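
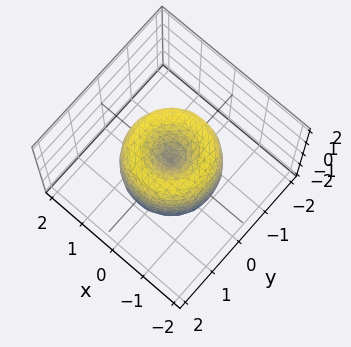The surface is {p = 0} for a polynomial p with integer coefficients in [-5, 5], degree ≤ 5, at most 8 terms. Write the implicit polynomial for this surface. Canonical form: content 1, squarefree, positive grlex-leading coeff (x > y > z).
The degree is 4 — a generic line meets the surface in up to 4 points.
By symmetry, every cross-section ⟂ z is a circle, so x, y appear only via x² + y².
From the axis intercepts and sections: it crosses the y-axis at the gridline y = 0; one x-axis crossing is at x = 0.
Putting this together gives p.

2*x^4 + 4*x^2*y^2 + 2*y^4 - 3*x^2 - 3*y^2 + z^2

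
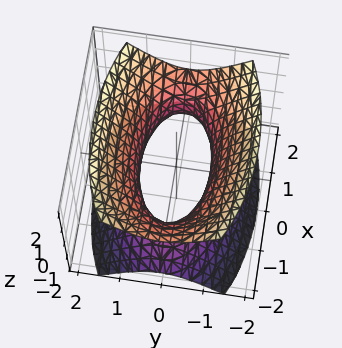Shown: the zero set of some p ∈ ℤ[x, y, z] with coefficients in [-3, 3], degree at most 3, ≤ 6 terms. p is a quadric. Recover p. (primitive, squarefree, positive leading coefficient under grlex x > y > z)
x^2 + 3*y^2 - 2*z^2 - 2

1. Degree: an hourglass — one-sheet hyperboloid; a quadric, so deg p = 2.
2. Symmetries: mirror symmetry z ↦ −z ⇒ only even powers of z; it's symmetric under y → −y, forcing even powers of y; it's symmetric under x → −x, forcing even powers of x.
3. Checking where it meets the axes: no z-intercept at any integer in the box.
4. Together with the visible shape, these determine p as stated.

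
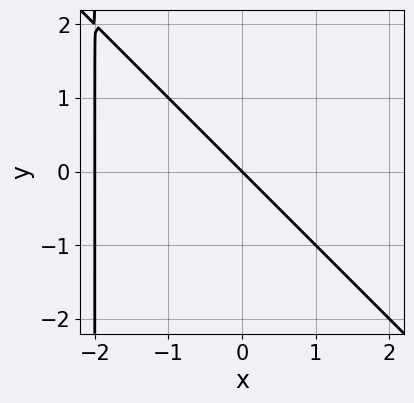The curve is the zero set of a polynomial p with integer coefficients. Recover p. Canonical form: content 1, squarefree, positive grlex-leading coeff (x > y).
x^2 + x*y + 2*x + 2*y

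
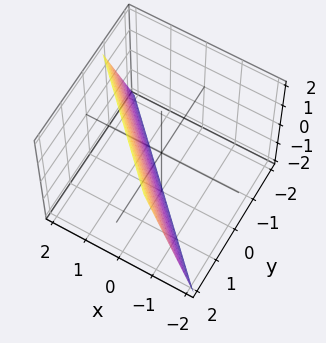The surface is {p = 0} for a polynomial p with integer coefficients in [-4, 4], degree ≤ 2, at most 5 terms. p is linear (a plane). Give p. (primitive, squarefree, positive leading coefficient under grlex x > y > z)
1. The degree is 1 — every cross-section is a straight line — this is a plane.
2. From the visible intercepts: one z-axis crossing is at z = -2.
3. These observations pin down the coefficients.

3*x + 3*y - z - 2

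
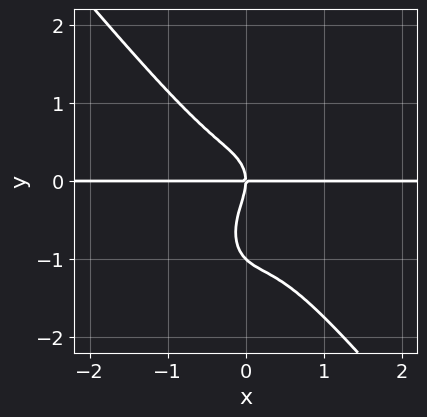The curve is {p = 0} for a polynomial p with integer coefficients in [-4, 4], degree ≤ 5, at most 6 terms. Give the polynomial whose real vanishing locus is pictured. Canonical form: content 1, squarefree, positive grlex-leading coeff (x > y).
3*x^3*y + x^2*y^2 + y^4 + y^3 + x*y

First, the degree is 4 — the shape is more complex than any degree-3 curve.
Then, from the visible intercepts: among the integer gridlines, it crosses the y-axis at y ∈ {-1, 0}; every point of the x-axis in the box is on the curve.
Finally, assembling these constraints gives the stated polynomial.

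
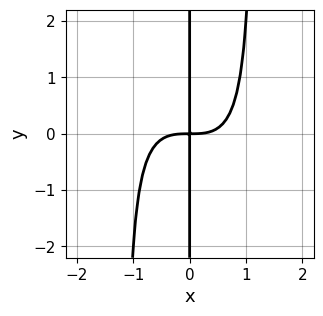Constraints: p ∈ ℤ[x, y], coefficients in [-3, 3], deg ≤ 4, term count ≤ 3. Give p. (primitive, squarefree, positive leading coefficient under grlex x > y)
2*x^4 + 2*x^3*y - 3*x*y

First, deg p = 4. The shape is more complex than any degree-3 curve.
Then, against the integer gridlines: every point of the y-axis in the box is on the curve.
Finally, matching integer coefficients to the picture gives p.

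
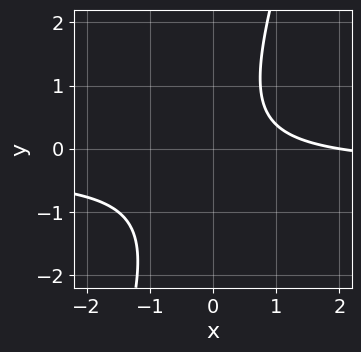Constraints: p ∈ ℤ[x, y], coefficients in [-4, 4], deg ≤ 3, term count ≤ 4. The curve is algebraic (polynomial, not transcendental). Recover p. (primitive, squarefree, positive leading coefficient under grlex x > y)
First, deg p = 2.
Next, from the axis intercepts and sections: it misses every integer gridline on the y-axis; it crosses the x-axis at the gridline x = 2.
Finally, these observations pin down the coefficients.

3*x*y - y^2 + x - 2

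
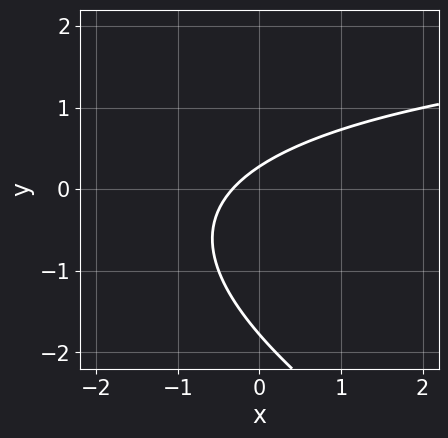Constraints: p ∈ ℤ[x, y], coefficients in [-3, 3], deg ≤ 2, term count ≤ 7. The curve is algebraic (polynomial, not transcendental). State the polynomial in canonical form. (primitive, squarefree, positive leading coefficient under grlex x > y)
1. The degree is 2 — no degree-1 curve has this shape.
2. The integer polynomial consistent with all of this is the stated p.

x*y + 2*y^2 - 3*x + 3*y - 1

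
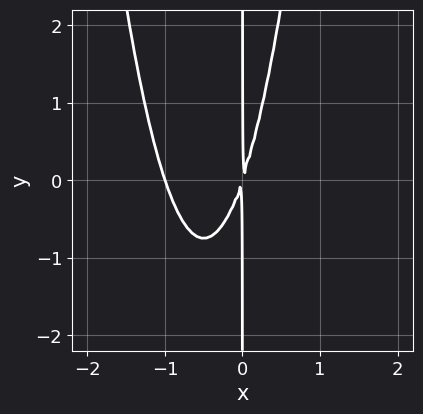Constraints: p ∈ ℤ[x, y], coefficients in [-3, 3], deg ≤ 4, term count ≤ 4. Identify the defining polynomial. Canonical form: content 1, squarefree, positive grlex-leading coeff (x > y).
3*x^3 + 3*x^2 - x*y

(a) Degree: a generic line meets the curve in up to 3 points, so deg p = 3.
(b) Observable constraints: one x-axis crossing is at x = -1; every point of the y-axis in the box is on the curve.
(c) These observations pin down the coefficients.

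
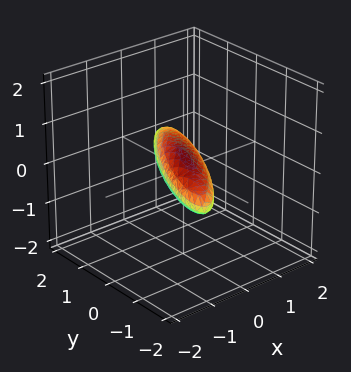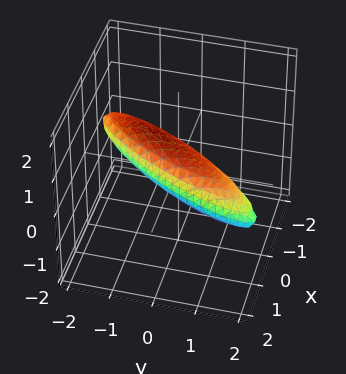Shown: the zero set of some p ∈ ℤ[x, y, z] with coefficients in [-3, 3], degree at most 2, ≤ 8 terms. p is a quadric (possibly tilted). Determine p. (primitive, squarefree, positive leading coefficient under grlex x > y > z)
3*x^2 - 3*x*y + x*z + y^2 + 3*z^2 - 1

First, degree: no degree-1 surface has this shape, so deg p = 2.
Then, from the axis intercepts and sections: among the integer gridlines, it crosses the y-axis at y ∈ {-1, 1}.
Finally, putting this together gives p.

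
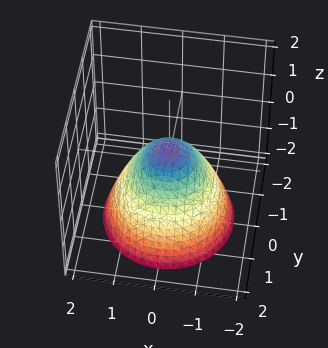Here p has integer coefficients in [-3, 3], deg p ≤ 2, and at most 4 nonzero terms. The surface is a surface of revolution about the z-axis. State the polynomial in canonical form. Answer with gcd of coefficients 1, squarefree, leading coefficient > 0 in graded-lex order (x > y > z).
First, degree: the shape is more complex than any degree-1 surface, so deg p = 2.
Then, symmetries: rotational symmetry about the z-axis ⇒ p depends on x, y only through x² + y².
Then, from the visible intercepts: a circular section at z = -2 has radius between 1 and 2.
Finally, putting this together gives p.

2*x^2 + 2*y^2 + 2*z - 1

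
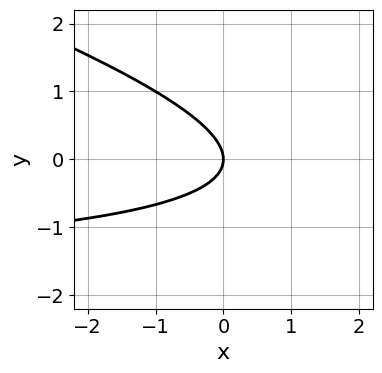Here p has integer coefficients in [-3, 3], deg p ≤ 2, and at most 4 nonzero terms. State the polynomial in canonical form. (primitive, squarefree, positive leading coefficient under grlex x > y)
x*y + 3*y^2 + 2*x

1. deg p = 2. The shape is more complex than any degree-1 curve.
2. From the axis intercepts and sections: one x-axis crossing is at x = 0; it meets the y-axis at y = 0 (among the integer gridlines).
3. The integer polynomial consistent with all of this is the stated p.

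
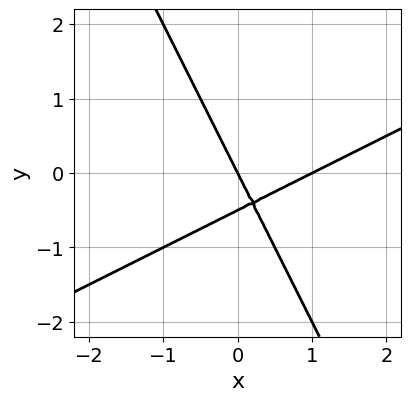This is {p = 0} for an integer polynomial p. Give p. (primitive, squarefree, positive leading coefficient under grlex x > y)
1. deg p = 2.
2. Reading off the gridlines: one y-axis crossing is at y = 0; the x-axis gridline crossings are at x ∈ {0, 1}.
3. Together with the visible shape, these determine p as stated.

2*x^2 - 3*x*y - 2*y^2 - 2*x - y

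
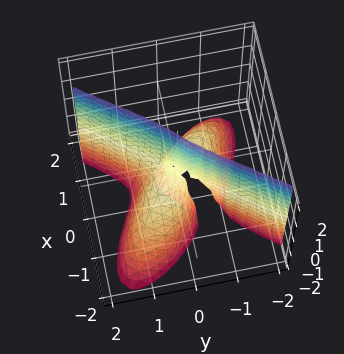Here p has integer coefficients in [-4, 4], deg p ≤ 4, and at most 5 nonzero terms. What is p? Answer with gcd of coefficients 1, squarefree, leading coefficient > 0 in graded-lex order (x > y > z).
deg p = 3. The shape is more complex than any degree-2 surface.
Against the integer gridlines: it meets the y-axis at y = 0 (among the integer gridlines); every point of the z-axis in the box is on the surface; it crosses the x-axis at the gridline x = 0.
Together with the visible shape, these determine p as stated.

3*x^3 + 3*x^2*y - 3*y^3 + 2*x*z - 2*y*z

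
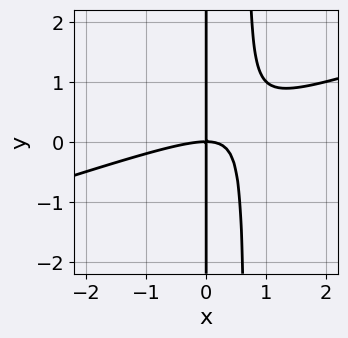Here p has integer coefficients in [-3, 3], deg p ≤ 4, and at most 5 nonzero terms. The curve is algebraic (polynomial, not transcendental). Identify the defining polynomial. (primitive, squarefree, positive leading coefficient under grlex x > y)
(a) deg p = 3. The shape is more complex than any degree-2 curve.
(b) Observable constraints: the visible y-axis segment lies entirely on the curve; it crosses the x-axis at the gridline x = 0.
(c) Matching integer coefficients to the picture gives p.

x^3 - 3*x^2*y + 2*x*y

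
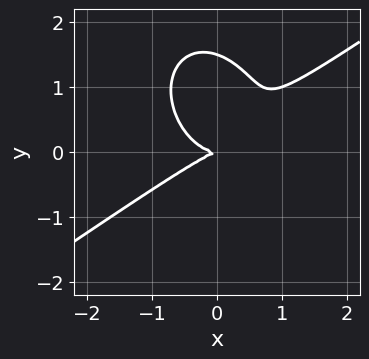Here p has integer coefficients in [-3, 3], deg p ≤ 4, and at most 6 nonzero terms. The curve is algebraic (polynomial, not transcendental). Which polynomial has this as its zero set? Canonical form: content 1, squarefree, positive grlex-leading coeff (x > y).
2*x^3 - 2*x^2*y - 2*y^3 - x*y + 3*y^2

(a) The degree is 3 — no degree-2 curve has this shape.
(b) Reading off the gridlines: it crosses the y-axis at the gridline y = 0; it meets the x-axis at x = 0 (among the integer gridlines).
(c) These observations pin down the coefficients.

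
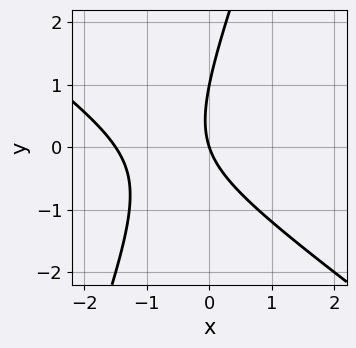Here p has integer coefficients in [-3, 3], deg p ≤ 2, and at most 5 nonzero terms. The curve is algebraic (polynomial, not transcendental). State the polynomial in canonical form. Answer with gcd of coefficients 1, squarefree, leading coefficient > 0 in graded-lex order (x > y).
2*x^2 + 2*x*y - y^2 + 3*x + y

First, the degree is 2 — the shape is more complex than any degree-1 curve.
Next, observable constraints: among the integer gridlines, it crosses the y-axis at y ∈ {0, 1}; it meets the x-axis at x = 0 (among the integer gridlines).
Finally, these observations pin down the coefficients.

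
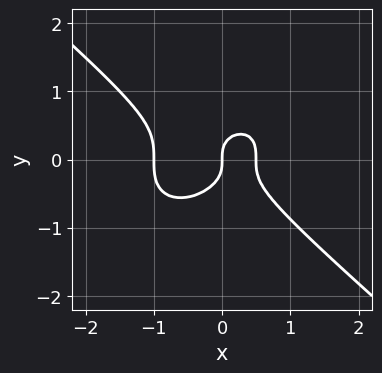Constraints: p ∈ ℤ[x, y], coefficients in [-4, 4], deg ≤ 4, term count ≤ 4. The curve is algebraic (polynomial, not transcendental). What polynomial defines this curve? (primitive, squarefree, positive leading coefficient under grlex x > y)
1. The degree is 3 — no degree-2 curve has this shape.
2. Observable constraints: the x-axis gridline crossings are at x ∈ {-1, 0}; it meets the y-axis at y = 0 (among the integer gridlines).
3. These observations pin down the coefficients.

2*x^3 + 3*y^3 + x^2 - x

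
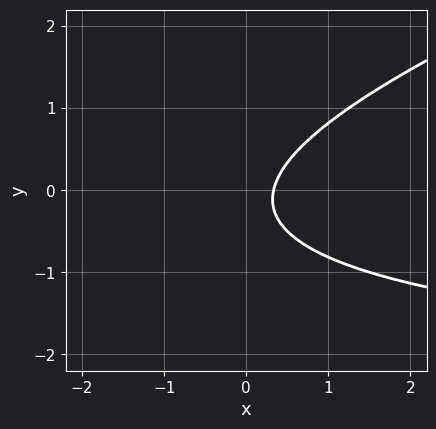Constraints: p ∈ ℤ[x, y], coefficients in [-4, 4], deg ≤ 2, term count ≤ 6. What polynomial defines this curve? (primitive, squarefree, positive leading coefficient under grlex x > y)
First, the degree is 2 — the shape is more complex than any degree-1 curve.
Next, from the axis intercepts and sections: no y-intercept at any integer in the box.
Finally, putting this together gives p.

x*y - 3*y^2 + 3*x - y - 1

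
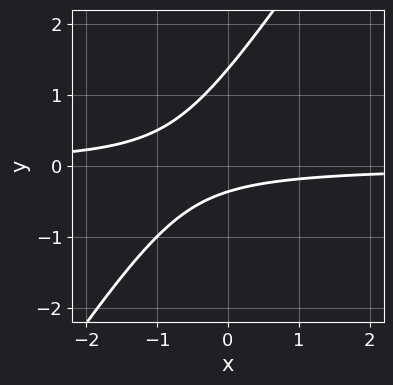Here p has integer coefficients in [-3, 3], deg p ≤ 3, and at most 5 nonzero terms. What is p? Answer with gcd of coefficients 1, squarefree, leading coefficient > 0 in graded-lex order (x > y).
3*x*y - 2*y^2 + 2*y + 1

(a) Degree: a generic line meets the curve in up to 2 points, so deg p = 2.
(b) Against the integer gridlines: the curve avoids every integer x-axis point in the box.
(c) Together with the visible shape, these determine p as stated.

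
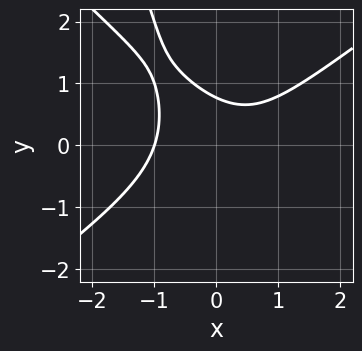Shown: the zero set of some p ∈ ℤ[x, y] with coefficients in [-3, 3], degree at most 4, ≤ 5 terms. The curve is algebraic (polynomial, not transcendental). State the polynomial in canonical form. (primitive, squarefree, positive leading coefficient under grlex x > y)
2*x^3 - 3*x*y^2 - y^3 - 2*y + 2

1. The degree is 3 — no degree-2 curve has this shape.
2. Against the integer gridlines: it crosses the x-axis at the gridline x = -1.
3. The integer polynomial consistent with all of this is the stated p.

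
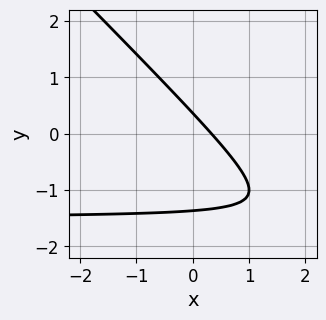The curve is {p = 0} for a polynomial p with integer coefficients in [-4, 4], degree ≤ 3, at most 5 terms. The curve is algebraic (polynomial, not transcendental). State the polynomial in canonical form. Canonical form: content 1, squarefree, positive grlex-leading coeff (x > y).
(a) deg p = 2.
(b) The integer polynomial consistent with all of this is the stated p.

2*x*y + 2*y^2 + 3*x + 2*y - 1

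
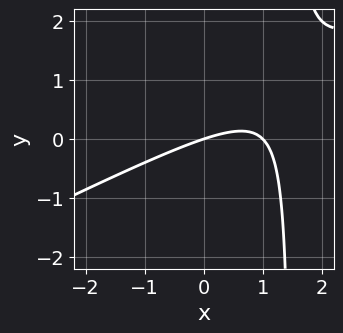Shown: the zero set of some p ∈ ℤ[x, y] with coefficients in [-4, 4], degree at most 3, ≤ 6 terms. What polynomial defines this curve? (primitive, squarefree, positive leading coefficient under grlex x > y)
x^2 - 2*x*y - x + 3*y

1. Degree: no degree-1 curve has this shape, so deg p = 2.
2. Reading off the gridlines: among the integer gridlines, it crosses the x-axis at x ∈ {0, 1}; it crosses the y-axis at the gridline y = 0.
3. These observations pin down the coefficients.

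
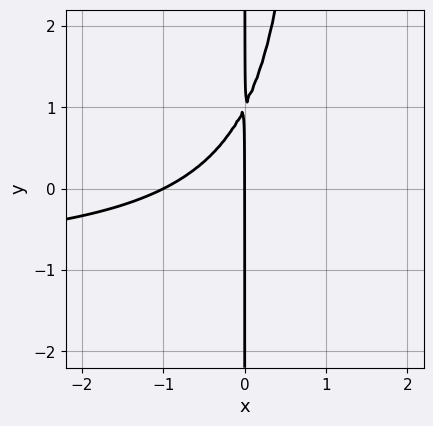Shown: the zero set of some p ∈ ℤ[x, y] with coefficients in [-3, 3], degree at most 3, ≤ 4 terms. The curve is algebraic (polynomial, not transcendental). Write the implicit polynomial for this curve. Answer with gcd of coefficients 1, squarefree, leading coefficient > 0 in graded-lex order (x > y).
x^2*y + x^2 - x*y + x

First, deg p = 3. A generic line meets the curve in up to 3 points.
Then, from the visible intercepts: the x-axis gridline crossings are at x ∈ {-1, 0}; every point of the y-axis in the box is on the curve.
Finally, assembling these constraints gives the stated polynomial.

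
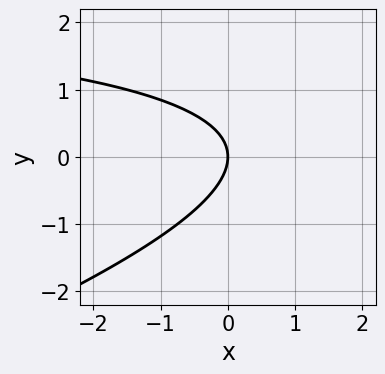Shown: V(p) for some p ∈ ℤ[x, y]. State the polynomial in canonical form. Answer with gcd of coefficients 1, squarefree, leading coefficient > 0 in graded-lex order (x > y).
x*y - 3*y^2 - 3*x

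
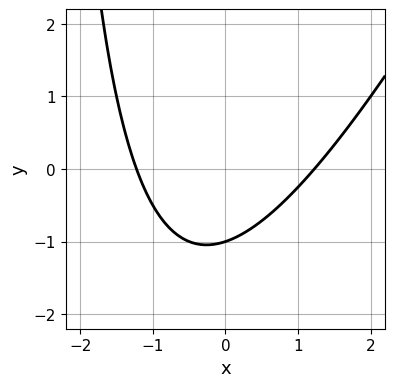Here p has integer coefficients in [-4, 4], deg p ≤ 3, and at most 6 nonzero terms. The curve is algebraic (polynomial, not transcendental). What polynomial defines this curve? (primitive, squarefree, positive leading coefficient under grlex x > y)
2*x^2 - x*y - 3*y - 3

(a) The degree is 2 — no degree-1 curve has this shape.
(b) From the visible intercepts: one y-axis crossing is at y = -1.
(c) Solving for integer coefficients yields p as stated.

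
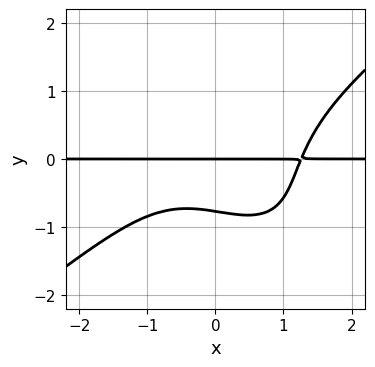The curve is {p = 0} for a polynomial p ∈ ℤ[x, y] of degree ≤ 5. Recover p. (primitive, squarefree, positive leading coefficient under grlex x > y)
Degree: the shape is more complex than any degree-3 curve, so deg p = 4.
From the visible intercepts: every point of the x-axis in the box is on the curve; it meets the y-axis at y = 0 (among the integer gridlines).
Assembling these constraints gives the stated polynomial.

x^3*y - x*y^3 - y^4 - 2*y^2 - 2*y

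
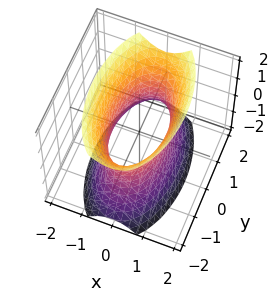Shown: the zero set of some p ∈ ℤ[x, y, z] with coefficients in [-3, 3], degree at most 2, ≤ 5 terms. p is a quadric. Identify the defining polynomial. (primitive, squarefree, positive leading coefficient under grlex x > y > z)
deg p = 2. One connected sheet with a waist; a quadric.
Symmetries: the x ↦ −x reflection is a symmetry, so x appears only in even powers; mirror symmetry z ↦ −z ⇒ only even powers of z; the y ↦ −y reflection is a symmetry, so y appears only in even powers.
Observable constraints: the surface avoids every integer z-axis point in the box.
Matching integer coefficients to the picture gives p.

3*x^2 + y^2 - z^2 - 2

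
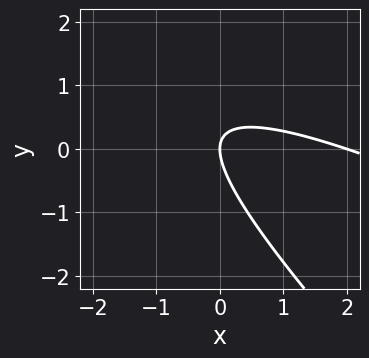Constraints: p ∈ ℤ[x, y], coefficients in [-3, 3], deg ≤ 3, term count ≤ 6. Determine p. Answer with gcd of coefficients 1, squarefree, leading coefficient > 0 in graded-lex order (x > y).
x^2 + 3*x*y + 2*y^2 - 2*x

First, the degree is 2 — a generic line meets the curve in up to 2 points.
Then, against the integer gridlines: one y-axis crossing is at y = 0; the x-axis gridline crossings are at x ∈ {0, 2}.
Finally, the integer polynomial consistent with all of this is the stated p.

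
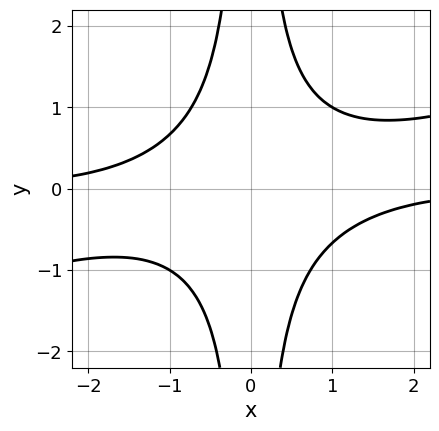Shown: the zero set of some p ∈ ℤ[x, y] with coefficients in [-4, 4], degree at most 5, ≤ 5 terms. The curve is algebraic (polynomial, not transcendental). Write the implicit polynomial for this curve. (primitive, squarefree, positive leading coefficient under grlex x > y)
1. Degree: no degree-3 curve has this shape, so deg p = 4.
2. From the visible intercepts: the curve avoids every integer x-axis point in the box; it misses every integer gridline on the y-axis.
3. Together with the visible shape, these determine p as stated.

x^3*y - 3*x^2*y^2 + 2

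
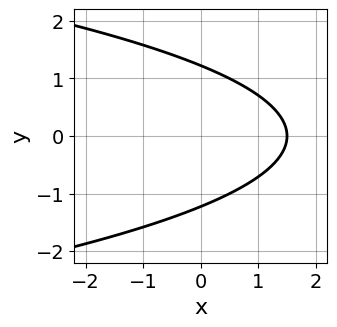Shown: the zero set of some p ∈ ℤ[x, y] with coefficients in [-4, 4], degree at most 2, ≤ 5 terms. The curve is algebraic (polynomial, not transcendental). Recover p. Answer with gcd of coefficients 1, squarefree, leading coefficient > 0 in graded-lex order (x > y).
1. Degree: a generic line meets the curve in up to 2 points, so deg p = 2.
2. Symmetries: mirror symmetry y ↦ −y ⇒ only even powers of y.
3. Assembling these constraints gives the stated polynomial.

2*y^2 + 2*x - 3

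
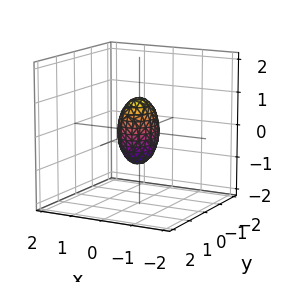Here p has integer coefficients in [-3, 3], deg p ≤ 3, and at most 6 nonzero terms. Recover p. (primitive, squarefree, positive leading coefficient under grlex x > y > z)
1. deg p = 2.
2. Symmetries: the z ↦ −z reflection is a symmetry, so z appears only in even powers; the x ↦ −x reflection is a symmetry, so x appears only in even powers; it's symmetric under y → −y, forcing even powers of y.
3. From the visible intercepts: among the integer gridlines, it crosses the z-axis at z ∈ {-1, 1}.
4. Together with the visible shape, these determine p as stated.

3*x^2 + 2*y^2 + z^2 - 1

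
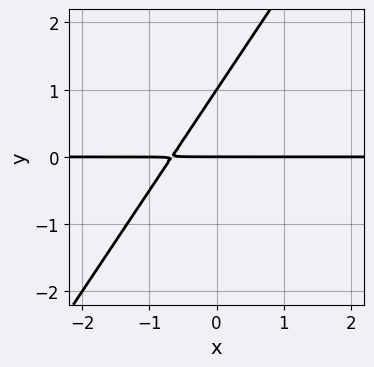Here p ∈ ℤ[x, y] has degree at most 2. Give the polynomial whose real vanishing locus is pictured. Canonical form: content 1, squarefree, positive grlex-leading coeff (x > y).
First, the degree is 2 — the shape is more complex than any degree-1 curve.
Next, observable constraints: every point of the x-axis in the box is on the curve; among the integer gridlines, it crosses the y-axis at y ∈ {0, 1}.
Finally, matching integer coefficients to the picture gives p.

3*x*y - 2*y^2 + 2*y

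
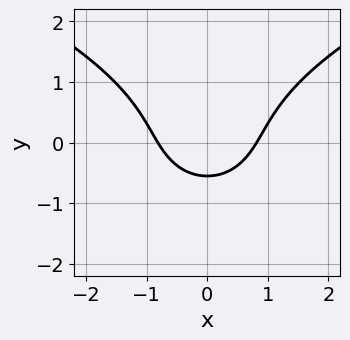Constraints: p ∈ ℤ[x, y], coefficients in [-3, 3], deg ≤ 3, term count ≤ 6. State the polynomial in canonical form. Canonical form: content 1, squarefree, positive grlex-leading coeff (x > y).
First, degree: the shape is more complex than any degree-2 curve, so deg p = 3.
Then, symmetries: the x ↦ −x reflection is a symmetry, so x appears only in even powers.
Finally, these observations pin down the coefficients.

2*y^3 - 3*x^2 + 3*y + 2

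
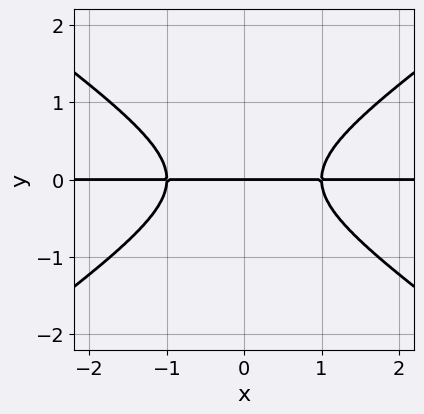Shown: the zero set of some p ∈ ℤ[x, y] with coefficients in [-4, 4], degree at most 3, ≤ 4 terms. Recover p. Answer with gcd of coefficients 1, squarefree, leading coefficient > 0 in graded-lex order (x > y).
(a) deg p = 3.
(b) Symmetries: mirror symmetry x ↦ −x ⇒ only even powers of x.
(c) Checking where it meets the axes: one y-axis crossing is at y = 0; the visible x-axis segment lies entirely on the curve.
(d) Together with the visible shape, these determine p as stated.

x^2*y - 2*y^3 - y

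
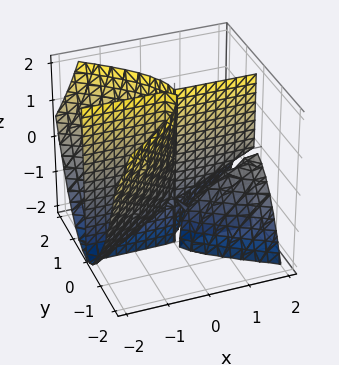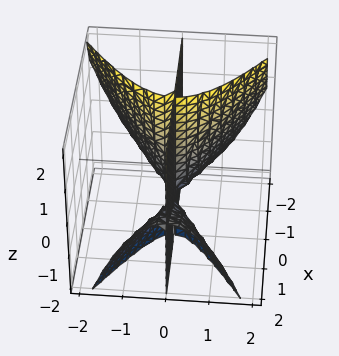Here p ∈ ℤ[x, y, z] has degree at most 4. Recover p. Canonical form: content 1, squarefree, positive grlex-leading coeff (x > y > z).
Degree: no degree-2 surface has this shape, so deg p = 3.
Against the integer gridlines: every point of the z-axis in the box is on the surface; it crosses the y-axis at the gridline y = 0; every point of the x-axis in the box is on the surface.
Fitting integer coefficients to these (and the overall shape) gives p.

x^2*y - 2*x*y*z - 3*y^3 - 2*x*y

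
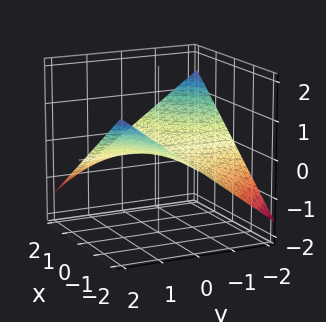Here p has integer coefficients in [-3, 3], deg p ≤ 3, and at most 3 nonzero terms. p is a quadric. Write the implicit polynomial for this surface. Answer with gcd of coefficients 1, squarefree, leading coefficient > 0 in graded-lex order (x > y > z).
x*y + 3*z

(a) The degree is 2 — a hyperbolic paraboloid; a quadric.
(b) From the visible intercepts: every point of the y-axis in the box is on the surface; one z-axis crossing is at z = 0; the visible x-axis segment lies entirely on the surface.
(c) Matching integer coefficients to the picture gives p.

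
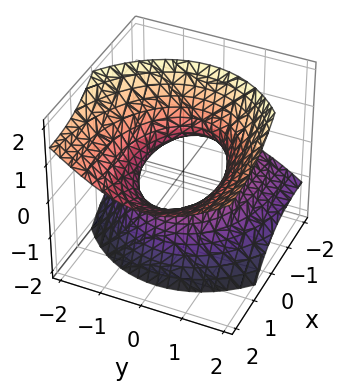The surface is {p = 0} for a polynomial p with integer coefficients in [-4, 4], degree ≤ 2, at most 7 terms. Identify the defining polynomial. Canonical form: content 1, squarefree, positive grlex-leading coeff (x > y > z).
(a) Degree: a generic line meets the surface in up to 2 points, so deg p = 2.
(b) From the axis intercepts and sections: it misses every integer gridline on the z-axis; among the integer gridlines, it crosses the y-axis at y ∈ {-1, 1}.
(c) Assembling these constraints gives the stated polynomial.

x^2 - 3*x*z + 2*y^2 - 2*z^2 - 2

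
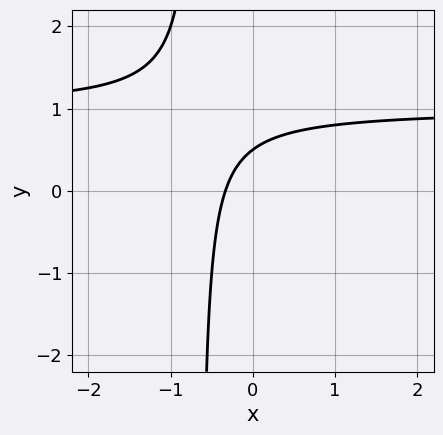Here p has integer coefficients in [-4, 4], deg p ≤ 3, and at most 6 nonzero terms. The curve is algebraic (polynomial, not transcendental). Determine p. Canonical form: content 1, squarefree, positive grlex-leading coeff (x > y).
The degree is 2 — the shape is more complex than any degree-1 curve.
Putting this together gives p.

3*x*y - 3*x + 2*y - 1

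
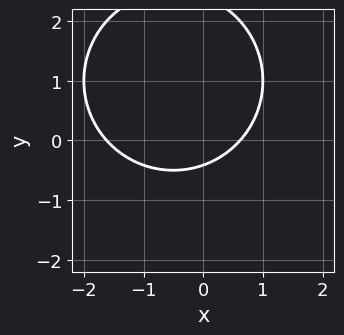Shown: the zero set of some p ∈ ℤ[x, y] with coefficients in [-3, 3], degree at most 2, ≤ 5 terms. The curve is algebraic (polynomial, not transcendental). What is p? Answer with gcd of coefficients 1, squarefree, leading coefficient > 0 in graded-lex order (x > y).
x^2 + y^2 + x - 2*y - 1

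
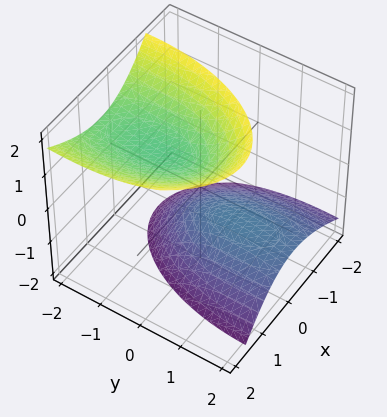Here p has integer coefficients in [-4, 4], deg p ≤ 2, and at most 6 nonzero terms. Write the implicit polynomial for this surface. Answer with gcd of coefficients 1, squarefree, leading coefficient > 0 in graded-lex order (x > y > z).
3*x^2 - 2*x*z + y^2 + 2*y*z - 2*z^2 + 2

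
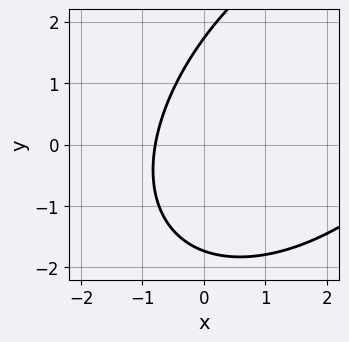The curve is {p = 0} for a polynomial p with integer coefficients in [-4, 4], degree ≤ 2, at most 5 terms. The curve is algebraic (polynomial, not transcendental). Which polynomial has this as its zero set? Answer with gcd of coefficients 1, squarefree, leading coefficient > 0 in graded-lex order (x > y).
x^2 - x*y + y^2 - 3*x - 3

deg p = 2. The shape is more complex than any degree-1 curve.
The integer polynomial consistent with all of this is the stated p.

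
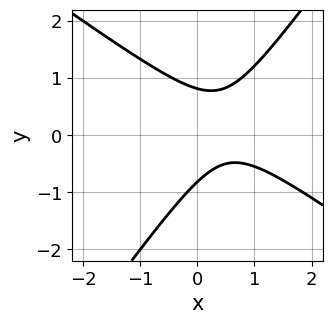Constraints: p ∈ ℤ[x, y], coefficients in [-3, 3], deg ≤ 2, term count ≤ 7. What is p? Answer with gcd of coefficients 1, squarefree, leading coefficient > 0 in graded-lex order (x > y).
(a) The degree is 2 — no degree-1 curve has this shape.
(b) From the visible intercepts: the curve avoids every integer x-axis point in the box.
(c) These observations pin down the coefficients.

3*x^2 + 2*x*y - 3*y^2 - 3*x + 2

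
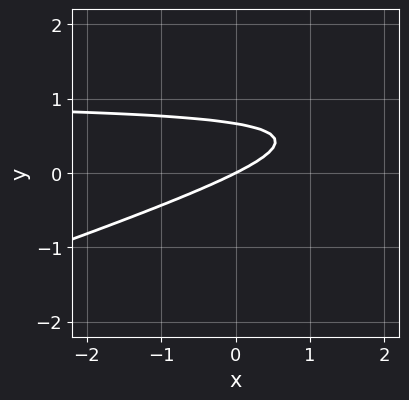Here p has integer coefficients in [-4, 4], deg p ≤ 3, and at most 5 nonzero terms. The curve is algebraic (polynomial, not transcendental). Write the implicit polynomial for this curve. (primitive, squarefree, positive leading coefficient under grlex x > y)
x*y - 3*y^2 - x + 2*y

1. Degree: the shape is more complex than any degree-1 curve, so deg p = 2.
2. Against the integer gridlines: it crosses the x-axis at the gridline x = 0; one y-axis crossing is at y = 0.
3. Together with the visible shape, these determine p as stated.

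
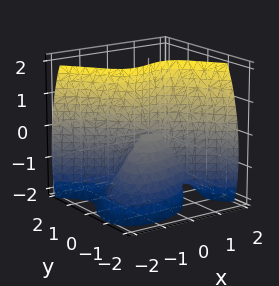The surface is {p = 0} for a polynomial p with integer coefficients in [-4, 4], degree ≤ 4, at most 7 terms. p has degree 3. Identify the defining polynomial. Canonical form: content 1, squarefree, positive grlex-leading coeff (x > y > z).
2*x^3 - x*z^2 + 3*y^3 + x*z + 3*y*z

(a) deg p = 3. A generic line meets the surface in up to 3 points.
(b) Against the integer gridlines: it crosses the x-axis at the gridline x = 0; every point of the z-axis in the box is on the surface; one y-axis crossing is at y = 0.
(c) Putting this together gives p.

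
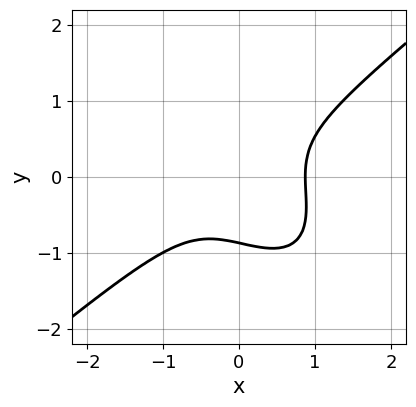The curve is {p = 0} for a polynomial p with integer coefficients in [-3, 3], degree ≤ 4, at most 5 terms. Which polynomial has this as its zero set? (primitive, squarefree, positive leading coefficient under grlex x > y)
First, the degree is 3 — no degree-2 curve has this shape.
Finally, the integer polynomial consistent with all of this is the stated p.

3*x^3 - 2*x*y^2 - 3*y^3 - 2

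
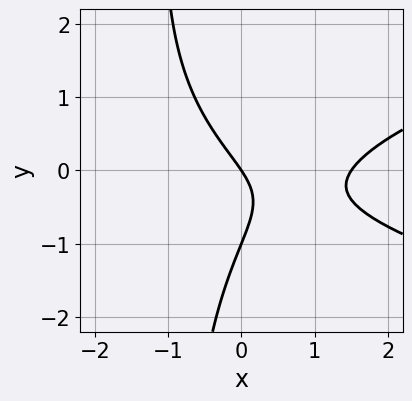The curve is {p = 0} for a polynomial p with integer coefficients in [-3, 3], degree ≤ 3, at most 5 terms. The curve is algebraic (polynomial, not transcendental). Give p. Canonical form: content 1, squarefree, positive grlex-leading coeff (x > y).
2*x*y^2 - 2*x^2 + 2*y^2 + 3*x + 2*y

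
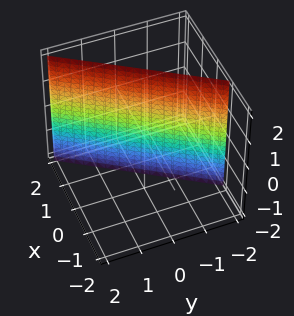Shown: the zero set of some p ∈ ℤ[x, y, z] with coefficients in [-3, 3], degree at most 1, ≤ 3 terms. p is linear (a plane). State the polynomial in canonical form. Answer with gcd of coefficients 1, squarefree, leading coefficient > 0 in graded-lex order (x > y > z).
3*x - 2*y - 2

(a) Degree: the surface is flat (a plane), so deg p = 1.
(b) From the visible intercepts: it meets the y-axis at y = -1 (among the integer gridlines); it misses every integer gridline on the z-axis.
(c) Assembling these constraints gives the stated polynomial.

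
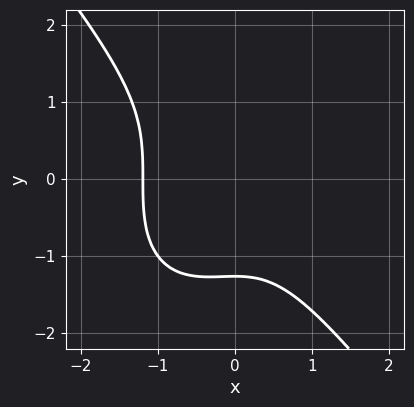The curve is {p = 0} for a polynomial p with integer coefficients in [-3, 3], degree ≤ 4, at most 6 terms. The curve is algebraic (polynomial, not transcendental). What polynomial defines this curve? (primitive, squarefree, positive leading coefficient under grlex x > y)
(a) deg p = 3. A generic line meets the curve in up to 3 points.
(b) Solving for integer coefficients yields p as stated.

2*x^3 + y^3 + x^2 + 2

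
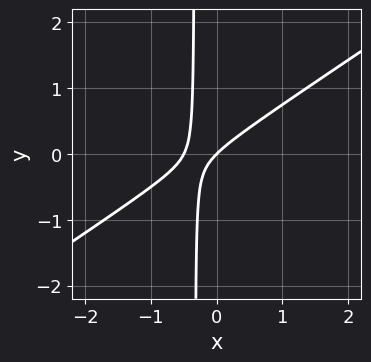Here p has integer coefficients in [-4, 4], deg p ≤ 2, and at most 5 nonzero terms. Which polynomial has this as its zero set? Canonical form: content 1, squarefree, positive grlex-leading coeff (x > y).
2*x^2 - 3*x*y + x - y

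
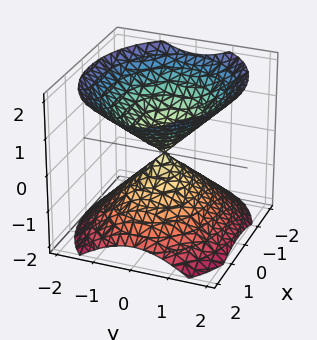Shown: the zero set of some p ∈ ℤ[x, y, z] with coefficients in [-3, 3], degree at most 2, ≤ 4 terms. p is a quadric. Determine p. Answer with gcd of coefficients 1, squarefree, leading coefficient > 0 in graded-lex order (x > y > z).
2*x^2 + 3*y^2 - 3*z^2

1. I count 2 distinct pieces.
2. The degree is 2 — two nappes meeting at a single point; a quadric.
3. Symmetries: mirror symmetry y ↦ −y ⇒ only even powers of y; it's symmetric under z → −z, forcing even powers of z; mirror symmetry x ↦ −x ⇒ only even powers of x.
4. Checking where it meets the axes: one x-axis crossing is at x = 0; it crosses the z-axis at the gridline z = 0; it meets the y-axis at y = 0 (among the integer gridlines).
5. The integer polynomial consistent with all of this is the stated p.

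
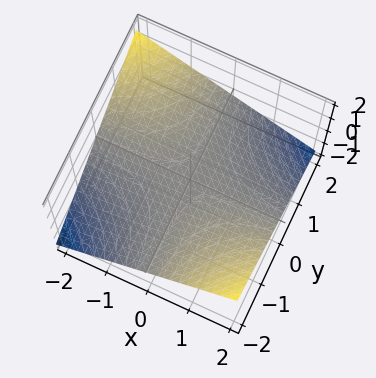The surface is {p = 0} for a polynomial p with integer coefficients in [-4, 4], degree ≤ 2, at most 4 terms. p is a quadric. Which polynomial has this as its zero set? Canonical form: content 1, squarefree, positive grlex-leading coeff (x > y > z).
x*y + 3*z

Degree: a saddle surface; a quadric, so deg p = 2.
Checking where it meets the axes: every point of the y-axis in the box is on the surface; the visible x-axis segment lies entirely on the surface.
The integer polynomial consistent with all of this is the stated p.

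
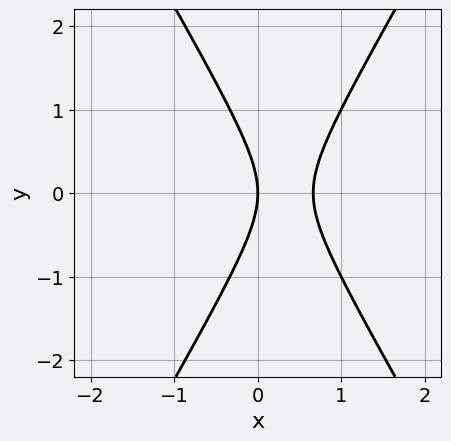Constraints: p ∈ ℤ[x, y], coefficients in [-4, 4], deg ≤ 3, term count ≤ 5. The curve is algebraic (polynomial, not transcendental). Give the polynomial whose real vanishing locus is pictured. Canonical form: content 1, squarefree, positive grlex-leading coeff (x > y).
3*x^2 - y^2 - 2*x

deg p = 2. No degree-1 curve has this shape.
Symmetries: mirror symmetry y ↦ −y ⇒ only even powers of y.
Observable constraints: one x-axis crossing is at x = 0; one y-axis crossing is at y = 0.
Together with the visible shape, these determine p as stated.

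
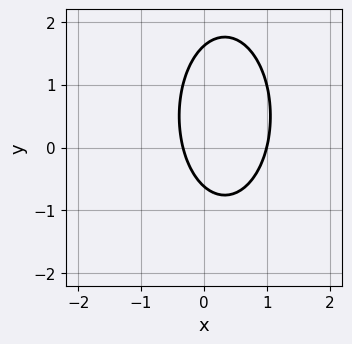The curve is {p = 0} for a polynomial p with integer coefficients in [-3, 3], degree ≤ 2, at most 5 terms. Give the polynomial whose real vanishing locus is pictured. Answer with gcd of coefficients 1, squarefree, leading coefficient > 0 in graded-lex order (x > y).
Degree: the shape is more complex than any degree-1 curve, so deg p = 2.
From the visible intercepts: one x-axis crossing is at x = 1.
Assembling these constraints gives the stated polynomial.

3*x^2 + y^2 - 2*x - y - 1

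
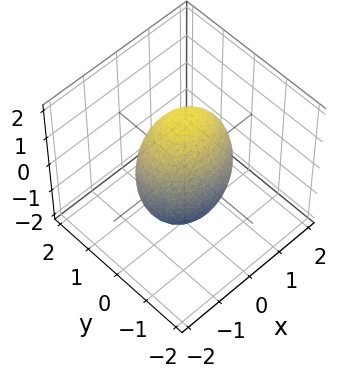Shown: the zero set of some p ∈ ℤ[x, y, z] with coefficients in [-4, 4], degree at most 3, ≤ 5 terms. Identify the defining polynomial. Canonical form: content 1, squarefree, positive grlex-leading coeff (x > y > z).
The degree is 2 — bounded and convex; a quadric.
Symmetries: the x ↦ −x reflection is a symmetry, so x appears only in even powers; mirror symmetry z ↦ −z ⇒ only even powers of z; the y ↦ −y reflection is a symmetry, so y appears only in even powers.
Checking where it meets the axes: the y-axis gridline crossings are at y ∈ {-1, 1}.
Fitting integer coefficients to these (and the overall shape) gives p.

2*x^2 + 3*y^2 + z^2 - 3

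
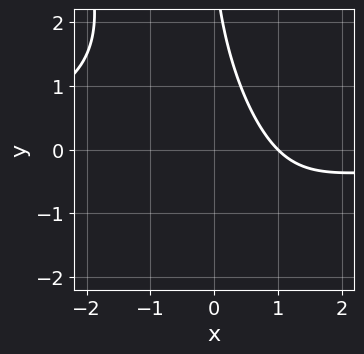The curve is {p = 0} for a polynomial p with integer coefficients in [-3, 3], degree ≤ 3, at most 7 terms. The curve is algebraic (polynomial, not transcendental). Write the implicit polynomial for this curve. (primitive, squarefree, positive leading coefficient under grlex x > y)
First, deg p = 3. No degree-2 curve has this shape.
Next, from the axis intercepts and sections: one x-axis crossing is at x = 1; the curve avoids every integer y-axis point in the box.
Finally, assembling these constraints gives the stated polynomial.

2*x^2*y + x*y^2 + 3*x + y - 3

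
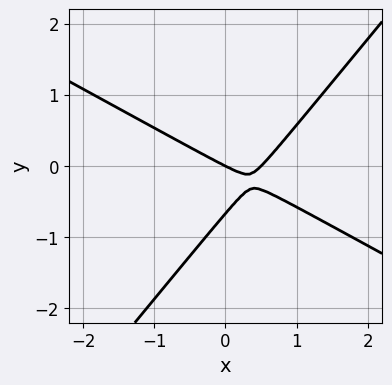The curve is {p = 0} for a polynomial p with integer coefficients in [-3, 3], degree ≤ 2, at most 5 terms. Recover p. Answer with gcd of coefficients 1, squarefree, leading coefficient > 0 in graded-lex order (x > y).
First, deg p = 2.
Next, against the integer gridlines: it crosses the x-axis at the gridline x = 0; it crosses the y-axis at the gridline y = 0.
Finally, putting this together gives p.

2*x^2 + 2*x*y - 3*y^2 - x - 2*y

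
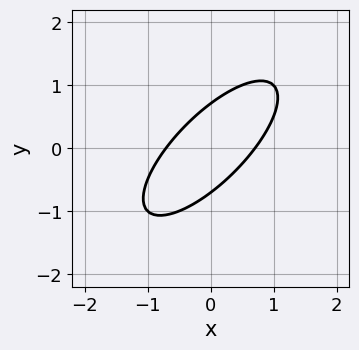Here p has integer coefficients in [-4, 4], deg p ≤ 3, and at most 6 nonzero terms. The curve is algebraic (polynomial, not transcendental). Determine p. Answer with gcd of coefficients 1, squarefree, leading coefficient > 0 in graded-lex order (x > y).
Degree: no degree-1 curve has this shape, so deg p = 2.
The integer polynomial consistent with all of this is the stated p.

2*x^2 - 3*x*y + 2*y^2 - 1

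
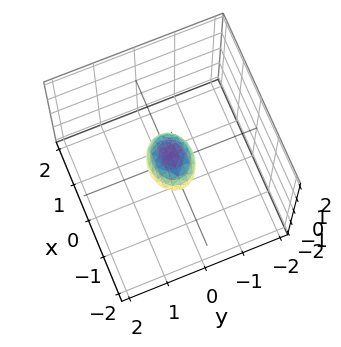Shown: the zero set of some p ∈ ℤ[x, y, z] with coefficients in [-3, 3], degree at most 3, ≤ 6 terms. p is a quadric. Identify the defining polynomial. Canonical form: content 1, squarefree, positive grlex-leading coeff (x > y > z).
2*x^2 + 3*y^2 + 2*z^2 - 1

1. deg p = 2. A closed, bounded, convex surface; a quadric.
2. Symmetries: mirror symmetry y ↦ −y ⇒ only even powers of y; it's symmetric under z → −z, forcing even powers of z; it's symmetric under x → −x, forcing even powers of x.
3. These observations pin down the coefficients.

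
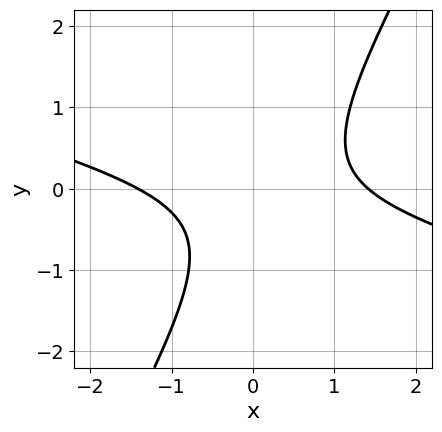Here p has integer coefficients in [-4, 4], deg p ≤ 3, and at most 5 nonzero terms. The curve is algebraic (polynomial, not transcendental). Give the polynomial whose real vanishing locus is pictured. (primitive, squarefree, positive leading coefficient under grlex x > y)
(a) Degree: no degree-1 curve has this shape, so deg p = 2.
(b) From the visible intercepts: it misses every integer gridline on the y-axis.
(c) These observations pin down the coefficients.

x^2 + 3*x*y - 2*y^2 - y - 2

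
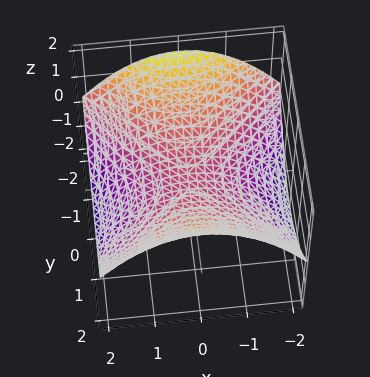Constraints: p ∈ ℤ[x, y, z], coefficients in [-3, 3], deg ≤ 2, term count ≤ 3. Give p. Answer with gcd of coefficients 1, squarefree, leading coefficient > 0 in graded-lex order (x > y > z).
x^2 - y^2 + 3*z

First, degree: a saddle surface; a quadric, so deg p = 2.
Then, symmetries: it's symmetric under y → −y, forcing even powers of y; the x ↦ −x reflection is a symmetry, so x appears only in even powers.
Next, from the visible intercepts: one z-axis crossing is at z = 0; one y-axis crossing is at y = 0.
Finally, fitting integer coefficients to these (and the overall shape) gives p.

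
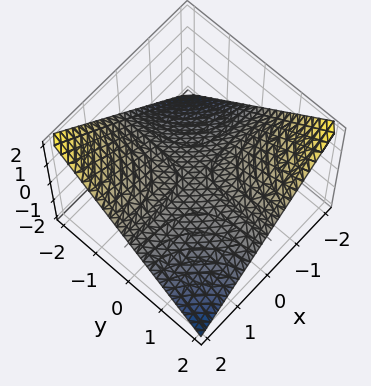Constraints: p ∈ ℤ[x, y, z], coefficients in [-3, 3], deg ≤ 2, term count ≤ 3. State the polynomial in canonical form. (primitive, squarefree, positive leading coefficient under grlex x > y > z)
x*y + 2*z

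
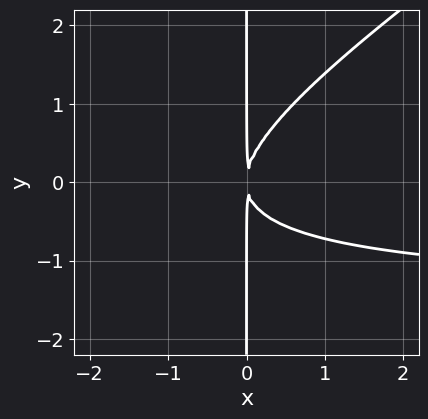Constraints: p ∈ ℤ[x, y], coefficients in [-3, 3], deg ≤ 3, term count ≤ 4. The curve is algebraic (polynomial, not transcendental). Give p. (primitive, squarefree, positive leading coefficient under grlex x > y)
2*x^2*y - 3*x*y^2 + 3*x^2

(a) deg p = 3. No degree-2 curve has this shape.
(b) From the visible intercepts: the visible y-axis segment lies entirely on the curve.
(c) Fitting integer coefficients to these (and the overall shape) gives p.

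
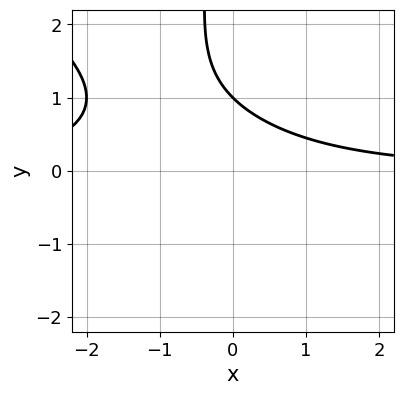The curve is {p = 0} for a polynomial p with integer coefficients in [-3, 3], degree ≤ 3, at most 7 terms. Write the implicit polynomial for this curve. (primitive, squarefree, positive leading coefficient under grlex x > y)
First, the degree is 3 — a generic line meets the curve in up to 3 points.
Next, checking where it meets the axes: it meets the y-axis at y = 1 (among the integer gridlines); no x-intercept at any integer in the box.
Finally, matching integer coefficients to the picture gives p.

x^2*y + x*y^2 + x*y + 2*y - 2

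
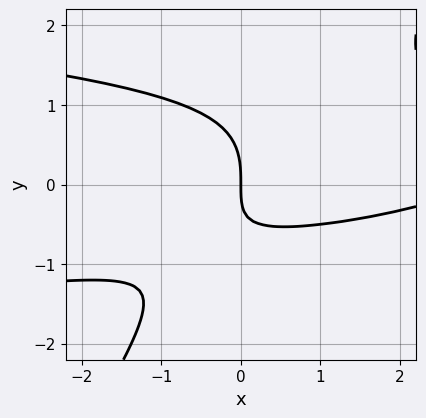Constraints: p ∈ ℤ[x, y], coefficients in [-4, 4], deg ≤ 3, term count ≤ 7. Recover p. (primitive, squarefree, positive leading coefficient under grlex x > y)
3*x*y^2 - 2*y^3 + x^2 - 2*x*y - 3*x

1. The degree is 3 — the shape is more complex than any degree-2 curve.
2. Checking where it meets the axes: one x-axis crossing is at x = 0; it meets the y-axis at y = 0 (among the integer gridlines).
3. Putting this together gives p.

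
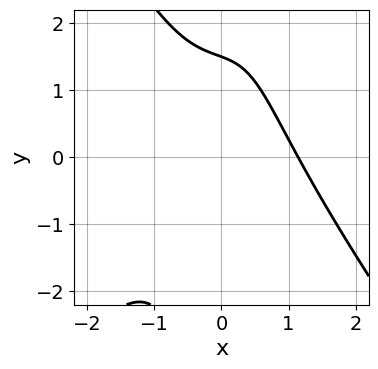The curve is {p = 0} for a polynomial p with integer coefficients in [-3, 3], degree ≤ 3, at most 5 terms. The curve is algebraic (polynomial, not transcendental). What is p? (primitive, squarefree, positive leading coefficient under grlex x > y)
(a) Degree: no degree-2 curve has this shape, so deg p = 3.
(b) Matching integer coefficients to the picture gives p.

2*x^3 - x*y^2 + 2*x*y + 2*y - 3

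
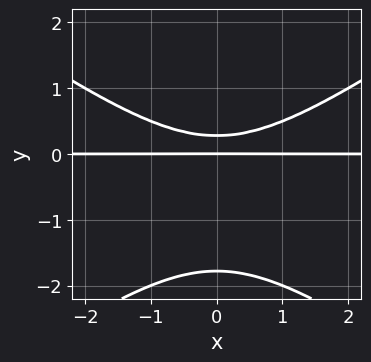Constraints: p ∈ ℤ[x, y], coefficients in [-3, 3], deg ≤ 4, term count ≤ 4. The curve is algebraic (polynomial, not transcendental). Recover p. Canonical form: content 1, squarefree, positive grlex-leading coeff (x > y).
x^2*y - 2*y^3 - 3*y^2 + y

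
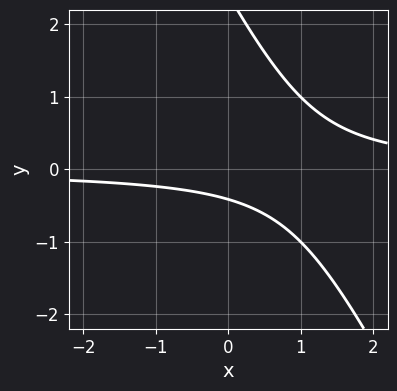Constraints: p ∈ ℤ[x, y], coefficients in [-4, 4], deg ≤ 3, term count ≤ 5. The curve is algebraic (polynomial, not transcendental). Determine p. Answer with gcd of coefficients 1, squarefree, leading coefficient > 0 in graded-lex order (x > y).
2*x*y + y^2 - 2*y - 1

First, deg p = 2. No degree-1 curve has this shape.
Then, from the axis intercepts and sections: the curve avoids every integer x-axis point in the box.
Finally, assembling these constraints gives the stated polynomial.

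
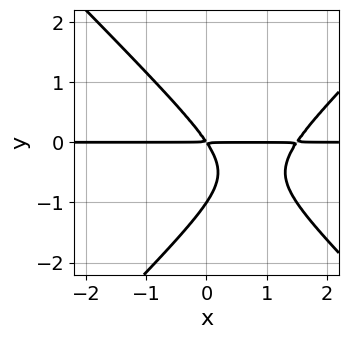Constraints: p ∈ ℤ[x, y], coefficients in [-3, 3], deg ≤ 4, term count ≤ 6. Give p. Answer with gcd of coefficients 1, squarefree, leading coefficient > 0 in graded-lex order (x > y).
2*x^2*y - 2*y^3 - 3*x*y - 2*y^2

First, the degree is 3 — a generic line meets the curve in up to 3 points.
Next, from the axis intercepts and sections: every point of the x-axis in the box is on the curve; it meets the y-axis at y = -1 (among the integer gridlines).
Finally, solving for integer coefficients yields p as stated.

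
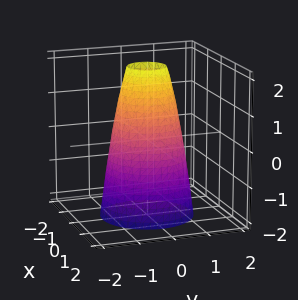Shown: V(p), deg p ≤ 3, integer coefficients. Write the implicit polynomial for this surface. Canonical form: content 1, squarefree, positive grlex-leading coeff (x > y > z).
(a) Degree: no degree-1 surface has this shape, so deg p = 2.
(b) Symmetries: rotational symmetry about the z-axis ⇒ p depends on x, y only through x² + y².
(c) From the visible intercepts: it misses every integer gridline on the z-axis; the x-axis gridline crossings are at x ∈ {-1, 1}.
(d) Assembling these constraints gives the stated polynomial. Check: (0, -1, 0) on the y-axis lies on the surface, and p(0, -1, 0) = 0. ✓

3*x^2 + 3*y^2 + z - 3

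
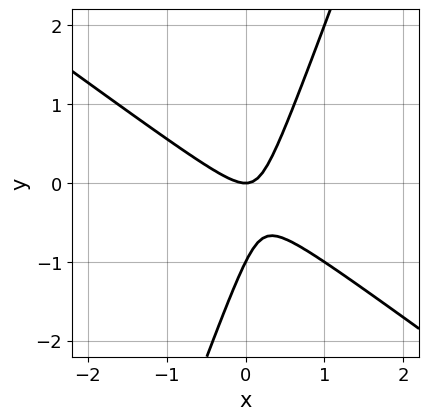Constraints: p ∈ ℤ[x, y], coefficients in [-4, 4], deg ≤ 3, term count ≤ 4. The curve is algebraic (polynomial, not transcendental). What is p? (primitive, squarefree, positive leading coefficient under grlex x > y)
First, degree: the shape is more complex than any degree-1 curve, so deg p = 2.
Next, from the visible intercepts: among the integer gridlines, it crosses the y-axis at y ∈ {-1, 0}; one x-axis crossing is at x = 0.
Finally, matching integer coefficients to the picture gives p.

2*x^2 + 2*x*y - y^2 - y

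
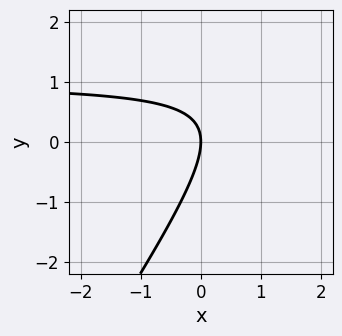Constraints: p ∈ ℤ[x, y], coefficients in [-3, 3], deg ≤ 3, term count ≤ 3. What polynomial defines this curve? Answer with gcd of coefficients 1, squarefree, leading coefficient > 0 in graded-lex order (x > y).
deg p = 2. The shape is more complex than any degree-1 curve.
From the visible intercepts: it meets the y-axis at y = 0 (among the integer gridlines); it crosses the x-axis at the gridline x = 0.
Matching integer coefficients to the picture gives p.

3*x*y - 2*y^2 - 3*x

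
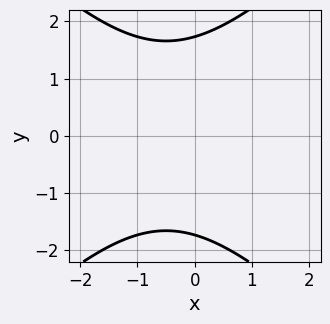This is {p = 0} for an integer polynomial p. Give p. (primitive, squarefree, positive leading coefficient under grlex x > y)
deg p = 2. The shape is more complex than any degree-1 curve.
Symmetries: the y ↦ −y reflection is a symmetry, so y appears only in even powers.
Reading off the gridlines: it misses every integer gridline on the x-axis.
These observations pin down the coefficients.

x^2 - y^2 + x + 3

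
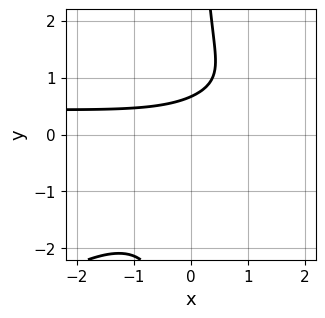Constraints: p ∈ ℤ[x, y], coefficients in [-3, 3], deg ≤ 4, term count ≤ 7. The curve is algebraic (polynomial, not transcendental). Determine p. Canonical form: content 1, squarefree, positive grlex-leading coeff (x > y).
2*x^2*y - 3*x*y^2 - x^2 + 3*y - 2

1. deg p = 3. No degree-2 curve has this shape.
2. From the visible intercepts: no x-intercept at any integer in the box.
3. Fitting integer coefficients to these (and the overall shape) gives p.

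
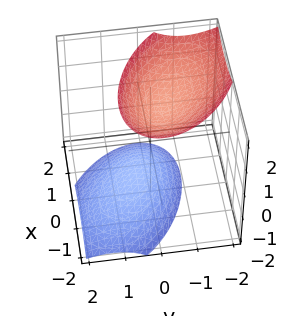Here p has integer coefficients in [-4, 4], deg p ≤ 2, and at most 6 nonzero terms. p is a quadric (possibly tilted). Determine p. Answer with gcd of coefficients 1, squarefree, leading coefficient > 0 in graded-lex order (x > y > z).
First, there are 2 components. Treating them together as one polynomial.
Then, degree: the shape is more complex than any degree-1 surface, so deg p = 2.
Then, from the axis intercepts and sections: it misses every integer gridline on the x-axis; the surface avoids every integer y-axis point in the box.
Finally, these observations pin down the coefficients.

2*x^2 + 2*x*y + 3*y^2 + 2*y*z - 2*z^2 + 3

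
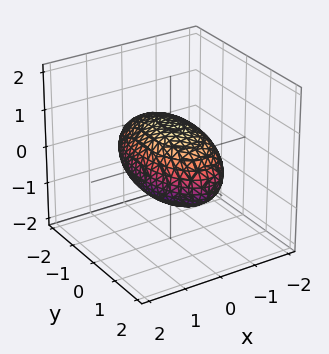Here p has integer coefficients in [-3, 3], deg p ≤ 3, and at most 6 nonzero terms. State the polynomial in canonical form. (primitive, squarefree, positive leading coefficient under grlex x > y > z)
3*x^2 + y^2 + 3*z^2 - 3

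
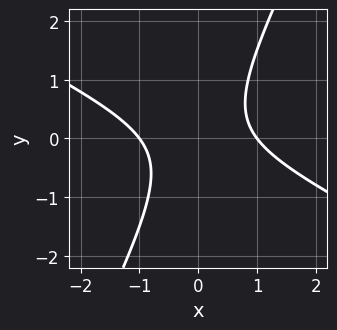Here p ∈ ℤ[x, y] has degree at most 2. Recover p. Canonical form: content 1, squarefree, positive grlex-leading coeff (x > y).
2*x^2 + 3*x*y - 2*y^2 - 2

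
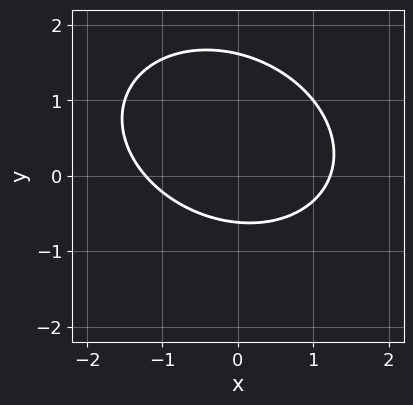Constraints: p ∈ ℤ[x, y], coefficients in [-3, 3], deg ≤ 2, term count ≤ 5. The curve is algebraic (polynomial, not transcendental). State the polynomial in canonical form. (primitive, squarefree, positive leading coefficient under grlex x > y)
1. The degree is 2 — a generic line meets the curve in up to 2 points.
2. Solving for integer coefficients yields p as stated.

2*x^2 + x*y + 3*y^2 - 3*y - 3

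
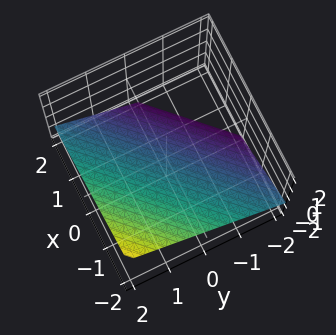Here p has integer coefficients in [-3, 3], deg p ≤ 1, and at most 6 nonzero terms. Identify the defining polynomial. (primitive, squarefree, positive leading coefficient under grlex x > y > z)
(a) Degree: the surface is flat (a plane), so deg p = 1.
(b) From the visible intercepts: one y-axis crossing is at y = 1; one x-axis crossing is at x = -1.
(c) Solving for integer coefficients yields p as stated.

2*x - 2*y + 3*z + 2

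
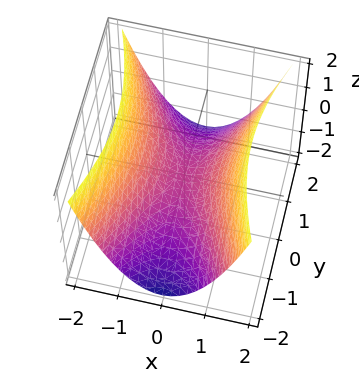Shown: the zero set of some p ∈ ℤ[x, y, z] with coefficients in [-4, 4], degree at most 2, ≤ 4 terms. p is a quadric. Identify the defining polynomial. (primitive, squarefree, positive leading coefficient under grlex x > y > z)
First, degree: a saddle surface; a quadric, so deg p = 2.
Next, symmetries: the x ↦ −x reflection is a symmetry, so x appears only in even powers; mirror symmetry y ↦ −y ⇒ only even powers of y.
Next, against the integer gridlines: it crosses the z-axis at the gridline z = 0; it meets the y-axis at y = 0 (among the integer gridlines).
Finally, assembling these constraints gives the stated polynomial.

3*x^2 - y^2 - 3*z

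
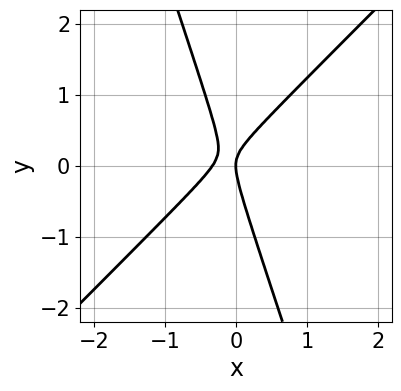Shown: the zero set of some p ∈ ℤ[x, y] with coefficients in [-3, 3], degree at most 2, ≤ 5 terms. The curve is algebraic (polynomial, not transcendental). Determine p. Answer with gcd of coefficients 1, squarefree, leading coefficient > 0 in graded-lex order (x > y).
3*x^2 - 2*x*y - y^2 + x

(a) deg p = 2.
(b) Reading off the gridlines: one y-axis crossing is at y = 0; one x-axis crossing is at x = 0.
(c) Putting this together gives p.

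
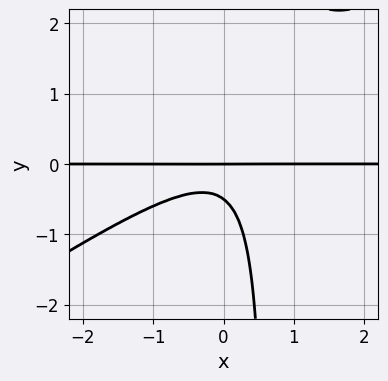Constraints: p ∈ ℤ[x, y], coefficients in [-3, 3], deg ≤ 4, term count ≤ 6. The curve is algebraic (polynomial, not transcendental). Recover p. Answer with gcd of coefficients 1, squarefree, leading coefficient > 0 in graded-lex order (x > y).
1. deg p = 3. No degree-2 curve has this shape.
2. Against the integer gridlines: it crosses the y-axis at the gridline y = 0; every point of the x-axis in the box is on the curve.
3. Matching integer coefficients to the picture gives p.

2*x^2*y - 3*x*y^2 + 2*y^2 + y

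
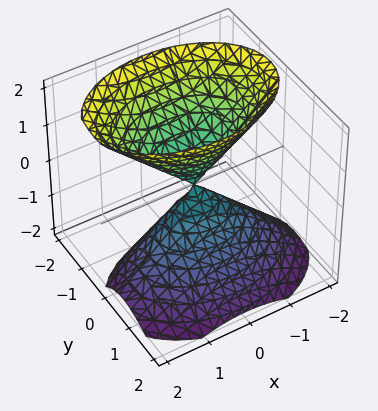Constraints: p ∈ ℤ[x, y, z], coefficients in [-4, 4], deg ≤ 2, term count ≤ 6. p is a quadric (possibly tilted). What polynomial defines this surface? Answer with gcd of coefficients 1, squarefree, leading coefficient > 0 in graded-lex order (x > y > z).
1. The picture has 2 separate pieces.
2. The degree is 2 — no degree-1 surface has this shape.
3. Against the integer gridlines: it crosses the z-axis at the gridline z = 0; it meets the y-axis at y = 0 (among the integer gridlines).
4. These observations pin down the coefficients.

x^2 + 2*y^2 + y*z - z^2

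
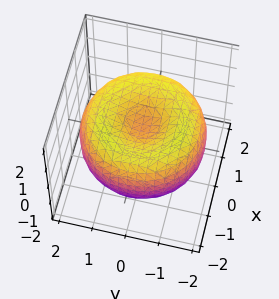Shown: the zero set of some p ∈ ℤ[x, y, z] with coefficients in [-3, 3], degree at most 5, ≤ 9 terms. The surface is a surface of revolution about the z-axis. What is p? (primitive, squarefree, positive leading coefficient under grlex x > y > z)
x^4 + 2*x^2*y^2 + y^4 - 3*x^2 - 3*y^2 + 3*z^2 - 1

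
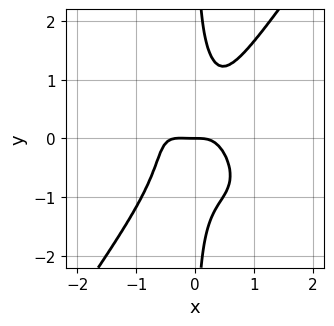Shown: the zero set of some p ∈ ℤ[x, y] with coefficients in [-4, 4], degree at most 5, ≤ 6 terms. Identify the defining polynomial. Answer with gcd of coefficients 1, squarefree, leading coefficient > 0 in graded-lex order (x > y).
First, the degree is 4 — a generic line meets the curve in up to 4 points.
Next, reading off the gridlines: it meets the x-axis at x = 0 (among the integer gridlines); it crosses the y-axis at the gridline y = 0.
Finally, together with the visible shape, these determine p as stated.

3*x^4 + 2*x^3*y - 2*x*y^3 + x^3 + y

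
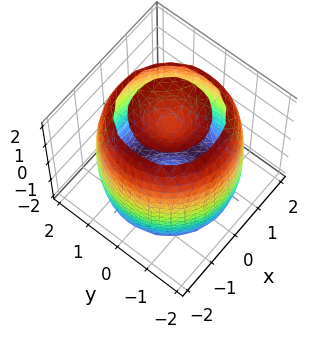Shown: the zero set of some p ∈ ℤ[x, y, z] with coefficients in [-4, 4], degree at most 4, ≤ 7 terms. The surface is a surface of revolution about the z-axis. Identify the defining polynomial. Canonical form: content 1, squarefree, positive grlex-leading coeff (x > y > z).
x^4 + 2*x^2*y^2 + y^4 - 3*x^2 - 3*y^2 + z^2 - 2

1. There are 2 components. They look like related sheets of one shape, so recover p as a whole.
2. The degree is 4 — no degree-3 surface has this shape.
3. Symmetries: rotational symmetry about the z-axis ⇒ p depends on x, y only through x² + y².
4. From the axis intercepts and sections: a circular section at z = 0 has radius between 1 and 2.
5. Matching integer coefficients to the picture gives p.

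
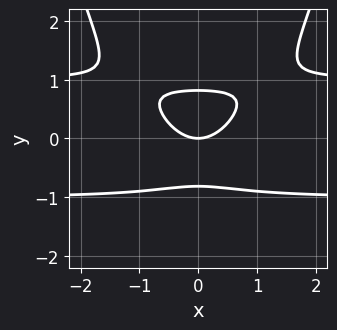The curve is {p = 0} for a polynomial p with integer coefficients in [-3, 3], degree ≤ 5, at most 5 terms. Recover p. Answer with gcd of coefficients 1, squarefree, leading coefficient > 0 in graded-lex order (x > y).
First, degree: no degree-3 curve has this shape, so deg p = 4.
Next, symmetries: the x ↦ −x reflection is a symmetry, so x appears only in even powers.
Next, reading off the gridlines: it meets the y-axis at y = 0 (among the integer gridlines); it meets the x-axis at x = 0 (among the integer gridlines).
Finally, matching integer coefficients to the picture gives p.

2*x^2*y^2 - 3*y^3 - 2*x^2 + 2*y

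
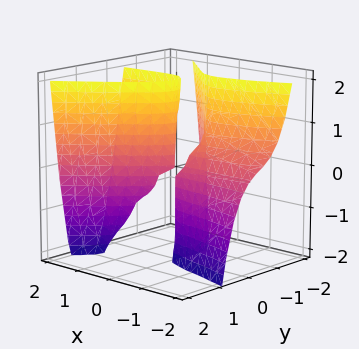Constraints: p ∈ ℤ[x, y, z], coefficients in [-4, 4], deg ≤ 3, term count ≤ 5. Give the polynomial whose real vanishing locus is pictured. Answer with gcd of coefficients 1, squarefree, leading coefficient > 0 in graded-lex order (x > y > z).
The picture has 2 separate pieces.
deg p = 3.
Reading off the gridlines: the visible z-axis segment lies entirely on the surface; it crosses the y-axis at the gridline y = -1; every point of the x-axis in the box is on the surface.
Solving for integer coefficients yields p as stated.

x^2*y - 2*y^3 + 3*x*y + x*z - 2*y^2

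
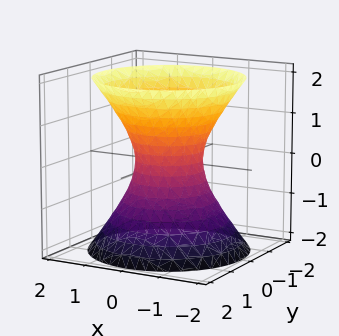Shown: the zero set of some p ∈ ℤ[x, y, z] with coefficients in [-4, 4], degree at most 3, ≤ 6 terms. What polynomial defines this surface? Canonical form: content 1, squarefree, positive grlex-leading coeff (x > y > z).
3*x^2 + 3*y^2 - 2*z^2 - 2

First, deg p = 2.
Next, by symmetry, the surface is invariant under rotation about z: p = q(x² + y², z); it's symmetric under z → −z, forcing even powers of z.
Then, checking where it meets the axes: it misses every integer gridline on the z-axis; a circular section at z = 0 has radius between 0 and 1.
Finally, solving for integer coefficients yields p as stated.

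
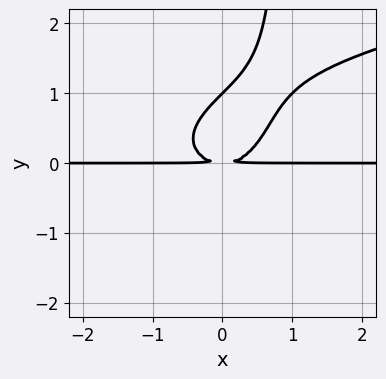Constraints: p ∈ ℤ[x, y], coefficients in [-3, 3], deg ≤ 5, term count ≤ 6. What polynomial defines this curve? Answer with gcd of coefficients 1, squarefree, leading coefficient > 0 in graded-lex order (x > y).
x*y^3 - x^2*y - y^3 + y^2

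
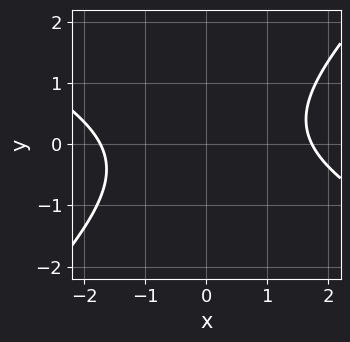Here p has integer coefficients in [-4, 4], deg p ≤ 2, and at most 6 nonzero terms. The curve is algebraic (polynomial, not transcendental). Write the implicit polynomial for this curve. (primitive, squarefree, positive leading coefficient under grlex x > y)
The degree is 2 — a generic line meets the curve in up to 2 points.
Observable constraints: no y-intercept at any integer in the box.
Assembling these constraints gives the stated polynomial.

x^2 + x*y - 2*y^2 - 3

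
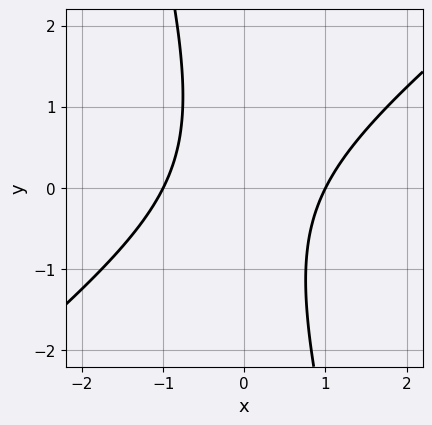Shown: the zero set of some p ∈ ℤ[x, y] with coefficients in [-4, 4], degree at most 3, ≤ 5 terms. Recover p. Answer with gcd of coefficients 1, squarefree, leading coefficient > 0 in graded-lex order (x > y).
3*x^2 - 3*x*y - y^2 - 3

(a) The degree is 2 — no degree-1 curve has this shape.
(b) Reading off the gridlines: the curve avoids every integer y-axis point in the box; among the integer gridlines, it crosses the x-axis at x ∈ {-1, 1}.
(c) Assembling these constraints gives the stated polynomial.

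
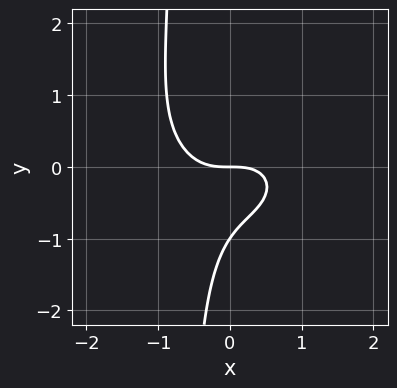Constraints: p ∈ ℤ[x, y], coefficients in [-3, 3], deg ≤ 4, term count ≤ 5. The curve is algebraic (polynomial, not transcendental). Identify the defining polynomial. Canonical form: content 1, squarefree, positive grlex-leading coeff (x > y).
2*x^3 + 3*x*y^2 + 2*y^2 + 2*y

1. Degree: a generic line meets the curve in up to 3 points, so deg p = 3.
2. Reading off the gridlines: the y-axis gridline crossings are at y ∈ {-1, 0}; it meets the x-axis at x = 0 (among the integer gridlines).
3. The integer polynomial consistent with all of this is the stated p.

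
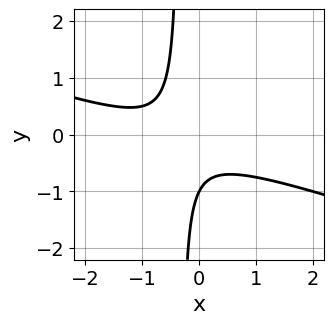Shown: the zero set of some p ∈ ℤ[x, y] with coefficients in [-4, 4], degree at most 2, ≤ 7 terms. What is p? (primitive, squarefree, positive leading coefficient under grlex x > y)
x^2 + 3*x*y + x + y + 1

deg p = 2.
Checking where it meets the axes: no x-intercept at any integer in the box; it meets the y-axis at y = -1 (among the integer gridlines).
Putting this together gives p.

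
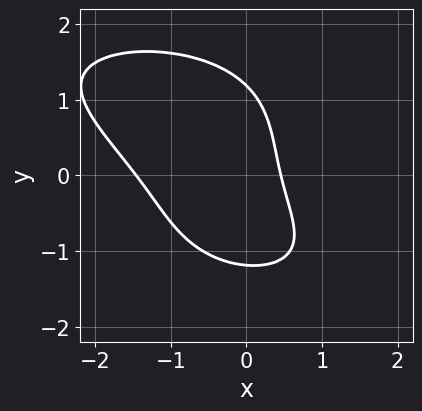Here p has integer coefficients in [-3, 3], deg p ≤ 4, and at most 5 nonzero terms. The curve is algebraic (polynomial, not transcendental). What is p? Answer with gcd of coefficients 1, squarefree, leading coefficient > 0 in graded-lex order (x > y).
y^4 + 3*x^2 + 3*x*y + 3*x - 2

First, degree: the shape is more complex than any degree-3 curve, so deg p = 4.
Finally, matching integer coefficients to the picture gives p.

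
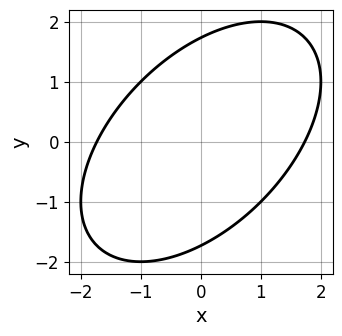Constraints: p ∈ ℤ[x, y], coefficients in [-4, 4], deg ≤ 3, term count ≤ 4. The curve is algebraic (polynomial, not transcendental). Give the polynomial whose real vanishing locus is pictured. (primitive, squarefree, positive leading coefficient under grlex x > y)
x^2 - x*y + y^2 - 3

1. The degree is 2 — a generic line meets the curve in up to 2 points.
2. The integer polynomial consistent with all of this is the stated p.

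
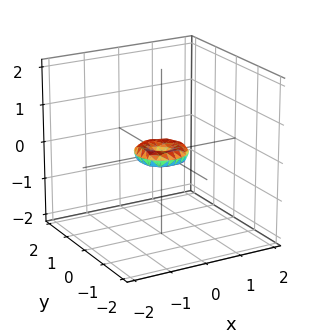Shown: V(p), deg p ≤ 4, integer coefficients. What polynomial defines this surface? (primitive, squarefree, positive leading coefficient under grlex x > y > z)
Degree: a generic line meets the surface in up to 4 points, so deg p = 4.
Symmetry: the z-axis is an axis of rotation, so x and y enter only as x² + y².
Reading off the gridlines: it crosses the z-axis at the gridline z = 0; it crosses the y-axis at the gridline y = 0; a circular section at z = 0 has radius between 0 and 1; one x-axis crossing is at x = 0.
Solving for integer coefficients yields p as stated.

2*x^4 + 4*x^2*y^2 + 2*y^4 - x^2 - y^2 + 3*z^2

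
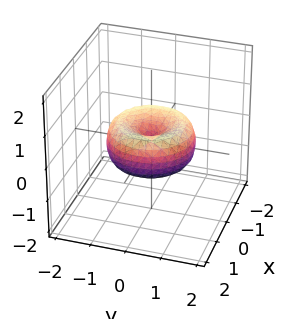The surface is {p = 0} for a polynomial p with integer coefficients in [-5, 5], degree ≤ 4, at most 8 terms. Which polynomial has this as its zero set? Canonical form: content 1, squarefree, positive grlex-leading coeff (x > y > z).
2*x^4 + 4*x^2*y^2 + 2*y^4 - 3*x^2 - 3*y^2 + 3*z^2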